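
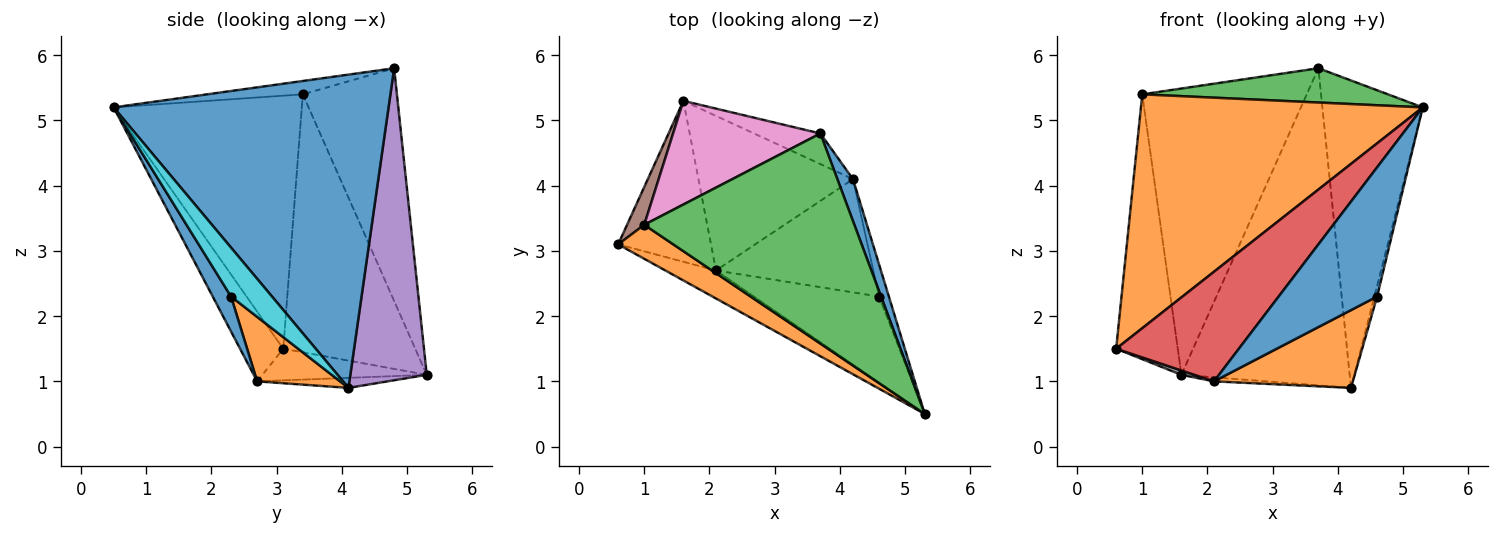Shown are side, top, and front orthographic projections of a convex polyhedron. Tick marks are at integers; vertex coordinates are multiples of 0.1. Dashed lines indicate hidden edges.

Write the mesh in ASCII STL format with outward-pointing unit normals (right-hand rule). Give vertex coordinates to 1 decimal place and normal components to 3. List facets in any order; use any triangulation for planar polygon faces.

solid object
 facet normal 0.938 0.343 0.047
  outer loop
   vertex 4.2 4.1 0.9
   vertex 3.7 4.8 5.8
   vertex 5.3 0.5 5.2
  endloop
 endfacet
 facet normal -0.551 -0.826 0.120
  outer loop
   vertex 1.0 3.4 5.4
   vertex 0.6 3.1 1.5
   vertex 5.3 0.5 5.2
  endloop
 endfacet
 facet normal -0.063 -0.161 0.985
  outer loop
   vertex 1.0 3.4 5.4
   vertex 5.3 0.5 5.2
   vertex 3.7 4.8 5.8
  endloop
 endfacet
 facet normal -0.323 -0.917 -0.234
  outer loop
   vertex 2.1 2.7 1.0
   vertex 5.3 0.5 5.2
   vertex 0.6 3.1 1.5
  endloop
 endfacet
 facet normal 0.412 0.907 -0.088
  outer loop
   vertex 1.6 5.3 1.1
   vertex 3.7 4.8 5.8
   vertex 4.2 4.1 0.9
  endloop
 endfacet
 facet normal -0.905 0.422 0.060
  outer loop
   vertex 1.6 5.3 1.1
   vertex 0.6 3.1 1.5
   vertex 1.0 3.4 5.4
  endloop
 endfacet
 facet normal -0.474 0.828 0.300
  outer loop
   vertex 1.6 5.3 1.1
   vertex 1.0 3.4 5.4
   vertex 3.7 4.8 5.8
  endloop
 endfacet
 facet normal -0.322 -0.026 -0.946
  outer loop
   vertex 1.6 5.3 1.1
   vertex 2.1 2.7 1.0
   vertex 0.6 3.1 1.5
  endloop
 endfacet
 facet normal -0.065 0.026 -0.998
  outer loop
   vertex 1.6 5.3 1.1
   vertex 4.2 4.1 0.9
   vertex 2.1 2.7 1.0
  endloop
 endfacet
 facet normal 0.978 0.065 -0.196
  outer loop
   vertex 4.6 2.3 2.3
   vertex 4.2 4.1 0.9
   vertex 5.3 0.5 5.2
  endloop
 endfacet
 facet normal 0.153 -0.823 -0.548
  outer loop
   vertex 4.6 2.3 2.3
   vertex 5.3 0.5 5.2
   vertex 2.1 2.7 1.0
  endloop
 endfacet
 facet normal 0.320 -0.536 -0.781
  outer loop
   vertex 4.6 2.3 2.3
   vertex 2.1 2.7 1.0
   vertex 4.2 4.1 0.9
  endloop
 endfacet
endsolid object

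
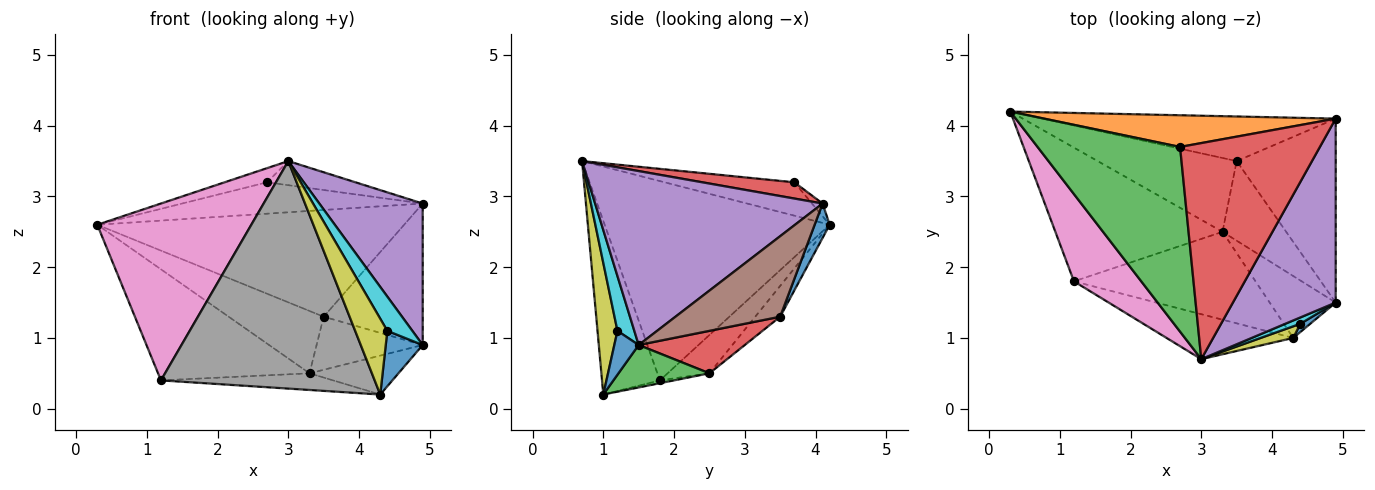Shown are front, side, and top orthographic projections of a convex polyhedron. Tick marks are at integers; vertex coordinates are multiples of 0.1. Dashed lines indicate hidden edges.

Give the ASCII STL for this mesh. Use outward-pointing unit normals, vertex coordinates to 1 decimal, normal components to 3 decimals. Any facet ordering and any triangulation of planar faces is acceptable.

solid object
 facet normal 0.045 0.922 -0.385
  outer loop
   vertex 3.5 3.5 1.3
   vertex 0.3 4.2 2.6
   vertex 4.9 4.1 2.9
  endloop
 endfacet
 facet normal -0.031 0.703 0.710
  outer loop
   vertex 2.7 3.7 3.2
   vertex 4.9 4.1 2.9
   vertex 0.3 4.2 2.6
  endloop
 endfacet
 facet normal -0.227 0.074 0.971
  outer loop
   vertex 2.7 3.7 3.2
   vertex 0.3 4.2 2.6
   vertex 3.0 0.7 3.5
  endloop
 endfacet
 facet normal 0.115 0.110 0.987
  outer loop
   vertex 2.7 3.7 3.2
   vertex 3.0 0.7 3.5
   vertex 4.9 4.1 2.9
  endloop
 endfacet
 facet normal 0.802 -0.364 0.474
  outer loop
   vertex 4.9 1.5 0.9
   vertex 4.9 4.1 2.9
   vertex 3.0 0.7 3.5
  endloop
 endfacet
 facet normal 0.542 0.512 -0.666
  outer loop
   vertex 4.9 1.5 0.9
   vertex 3.5 3.5 1.3
   vertex 4.9 4.1 2.9
  endloop
 endfacet
 facet normal -0.795 -0.544 0.268
  outer loop
   vertex 1.2 1.8 0.4
   vertex 3.0 0.7 3.5
   vertex 0.3 4.2 2.6
  endloop
 endfacet
 facet normal -0.257 -0.948 -0.187
  outer loop
   vertex 1.2 1.8 0.4
   vertex 4.3 1.0 0.2
   vertex 3.0 0.7 3.5
  endloop
 endfacet
 facet normal 0.523 -0.843 0.129
  outer loop
   vertex 4.4 1.2 1.1
   vertex 3.0 0.7 3.5
   vertex 4.3 1.0 0.2
  endloop
 endfacet
 facet normal 0.552 -0.820 0.151
  outer loop
   vertex 4.4 1.2 1.1
   vertex 4.9 1.5 0.9
   vertex 3.0 0.7 3.5
  endloop
 endfacet
 facet normal 0.546 -0.828 0.123
  outer loop
   vertex 4.4 1.2 1.1
   vertex 4.3 1.0 0.2
   vertex 4.9 1.5 0.9
  endloop
 endfacet
 facet normal -0.015 0.186 -0.982
  outer loop
   vertex 3.3 2.5 0.5
   vertex 4.3 1.0 0.2
   vertex 1.2 1.8 0.4
  endloop
 endfacet
 facet normal 0.478 0.467 -0.744
  outer loop
   vertex 3.3 2.5 0.5
   vertex 4.9 1.5 0.9
   vertex 4.3 1.0 0.2
  endloop
 endfacet
 facet normal 0.485 0.485 -0.728
  outer loop
   vertex 3.3 2.5 0.5
   vertex 3.5 3.5 1.3
   vertex 4.9 1.5 0.9
  endloop
 endfacet
 facet normal -0.167 0.636 -0.753
  outer loop
   vertex 3.3 2.5 0.5
   vertex 0.3 4.2 2.6
   vertex 3.5 3.5 1.3
  endloop
 endfacet
 facet normal -0.174 0.629 -0.758
  outer loop
   vertex 3.3 2.5 0.5
   vertex 1.2 1.8 0.4
   vertex 0.3 4.2 2.6
  endloop
 endfacet
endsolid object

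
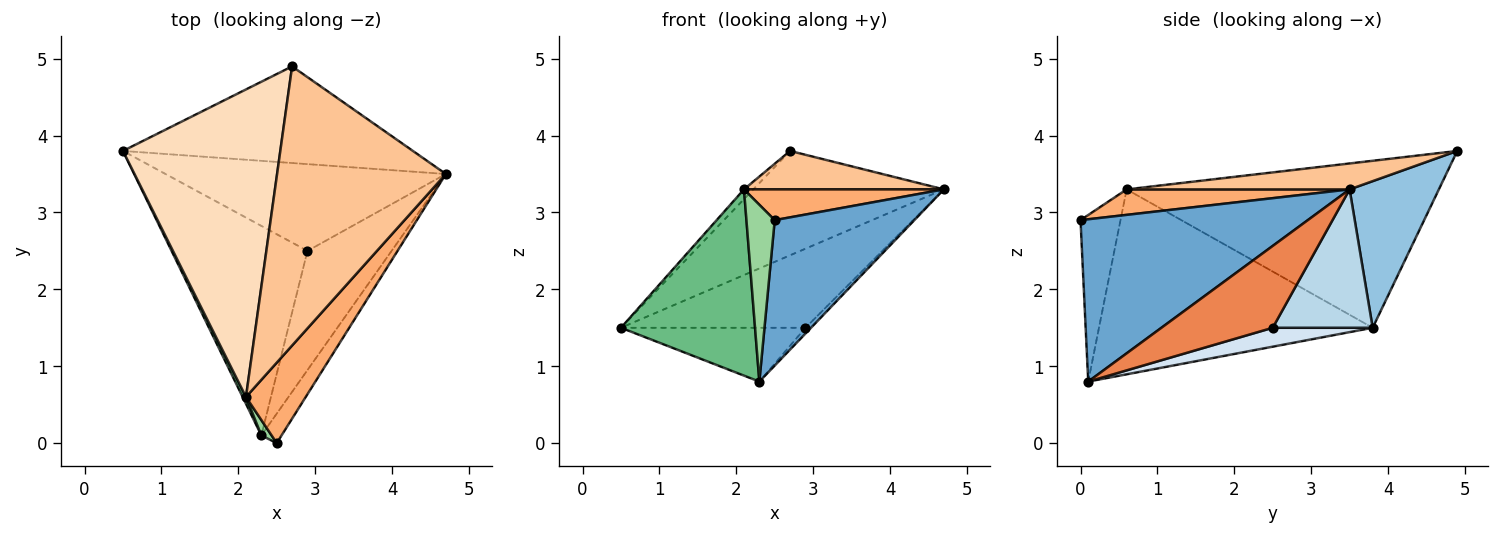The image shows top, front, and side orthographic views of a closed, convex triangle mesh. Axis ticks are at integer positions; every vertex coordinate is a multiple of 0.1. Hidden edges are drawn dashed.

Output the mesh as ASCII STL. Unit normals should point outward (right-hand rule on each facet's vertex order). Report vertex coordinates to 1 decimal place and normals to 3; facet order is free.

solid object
 facet normal 0.847 -0.521 -0.105
  outer loop
   vertex 2.3 0.1 0.8
   vertex 4.7 3.5 3.3
   vertex 2.5 0.0 2.9
  endloop
 endfacet
 facet normal 0.325 0.694 -0.643
  outer loop
   vertex 2.7 4.9 3.8
   vertex 4.7 3.5 3.3
   vertex 0.5 3.8 1.5
  endloop
 endfacet
 facet normal 0.343 0.633 -0.694
  outer loop
   vertex 2.9 2.5 1.5
   vertex 0.5 3.8 1.5
   vertex 4.7 3.5 3.3
  endloop
 endfacet
 facet normal 0.134 0.247 -0.960
  outer loop
   vertex 2.9 2.5 1.5
   vertex 2.3 0.1 0.8
   vertex 0.5 3.8 1.5
  endloop
 endfacet
 facet normal 0.697 0.035 -0.716
  outer loop
   vertex 2.9 2.5 1.5
   vertex 4.7 3.5 3.3
   vertex 2.3 0.1 0.8
  endloop
 endfacet
 facet normal 0.370 -0.332 0.868
  outer loop
   vertex 2.1 0.6 3.3
   vertex 2.5 0.0 2.9
   vertex 4.7 3.5 3.3
  endloop
 endfacet
 facet normal 0.150 -0.135 0.979
  outer loop
   vertex 2.1 0.6 3.3
   vertex 4.7 3.5 3.3
   vertex 2.7 4.9 3.8
  endloop
 endfacet
 facet normal -0.728 0.022 0.686
  outer loop
   vertex 2.1 0.6 3.3
   vertex 2.7 4.9 3.8
   vertex 0.5 3.8 1.5
  endloop
 endfacet
 facet normal -0.898 -0.440 0.016
  outer loop
   vertex 2.1 0.6 3.3
   vertex 0.5 3.8 1.5
   vertex 2.3 0.1 0.8
  endloop
 endfacet
 facet normal -0.815 -0.577 0.050
  outer loop
   vertex 2.1 0.6 3.3
   vertex 2.3 0.1 0.8
   vertex 2.5 0.0 2.9
  endloop
 endfacet
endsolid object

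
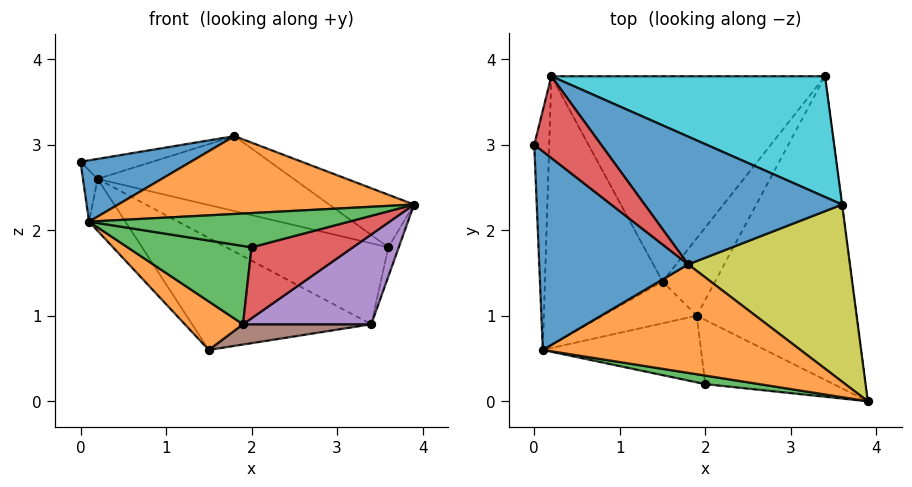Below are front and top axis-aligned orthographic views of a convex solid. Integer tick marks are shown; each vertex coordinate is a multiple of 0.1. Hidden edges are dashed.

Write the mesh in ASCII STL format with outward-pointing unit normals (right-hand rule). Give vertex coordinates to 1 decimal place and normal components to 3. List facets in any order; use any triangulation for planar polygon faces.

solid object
 facet normal -0.362 -0.275 0.891
  outer loop
   vertex 1.8 1.6 3.1
   vertex 0.0 3.0 2.8
   vertex 0.1 0.6 2.1
  endloop
 endfacet
 facet normal -0.134 -0.578 0.805
  outer loop
   vertex 1.8 1.6 3.1
   vertex 0.1 0.6 2.1
   vertex 3.9 0.0 2.3
  endloop
 endfacet
 facet normal -0.164 -0.957 0.239
  outer loop
   vertex 2.0 0.2 1.8
   vertex 3.9 0.0 2.3
   vertex 0.1 0.6 2.1
  endloop
 endfacet
 facet normal 0.023 0.237 0.971
  outer loop
   vertex 0.2 3.8 2.6
   vertex 0.0 3.0 2.8
   vertex 1.8 1.6 3.1
  endloop
 endfacet
 facet normal -0.423 0.434 -0.796
  outer loop
   vertex 0.2 3.8 2.6
   vertex 3.4 3.8 0.9
   vertex 1.5 1.4 0.6
  endloop
 endfacet
 facet normal -0.876 0.101 -0.472
  outer loop
   vertex 0.2 3.8 2.6
   vertex 0.1 0.6 2.1
   vertex 0.0 3.0 2.8
  endloop
 endfacet
 facet normal -0.758 0.124 -0.641
  outer loop
   vertex 0.2 3.8 2.6
   vertex 1.5 1.4 0.6
   vertex 0.1 0.6 2.1
  endloop
 endfacet
 facet normal 0.992 0.128 -0.008
  outer loop
   vertex 3.6 2.3 1.8
   vertex 3.9 0.0 2.3
   vertex 3.4 3.8 0.9
  endloop
 endfacet
 facet normal 0.503 0.246 0.829
  outer loop
   vertex 3.6 2.3 1.8
   vertex 1.8 1.6 3.1
   vertex 3.9 0.0 2.3
  endloop
 endfacet
 facet normal 0.404 0.510 0.760
  outer loop
   vertex 3.6 2.3 1.8
   vertex 3.4 3.8 0.9
   vertex 0.2 3.8 2.6
  endloop
 endfacet
 facet normal 0.392 0.465 0.793
  outer loop
   vertex 3.6 2.3 1.8
   vertex 0.2 3.8 2.6
   vertex 1.8 1.6 3.1
  endloop
 endfacet
 facet normal -0.258 -0.731 -0.631
  outer loop
   vertex 1.9 1.0 0.9
   vertex 0.1 0.6 2.1
   vertex 1.5 1.4 0.6
  endloop
 endfacet
 facet normal -0.254 -0.737 -0.627
  outer loop
   vertex 1.9 1.0 0.9
   vertex 2.0 0.2 1.8
   vertex 0.1 0.6 2.1
  endloop
 endfacet
 facet normal 0.098 -0.738 -0.667
  outer loop
   vertex 1.9 1.0 0.9
   vertex 3.9 0.0 2.3
   vertex 2.0 0.2 1.8
  endloop
 endfacet
 facet normal 0.468 -0.251 -0.847
  outer loop
   vertex 1.9 1.0 0.9
   vertex 3.4 3.8 0.9
   vertex 3.9 0.0 2.3
  endloop
 endfacet
 facet normal 0.427 -0.229 -0.875
  outer loop
   vertex 1.9 1.0 0.9
   vertex 1.5 1.4 0.6
   vertex 3.4 3.8 0.9
  endloop
 endfacet
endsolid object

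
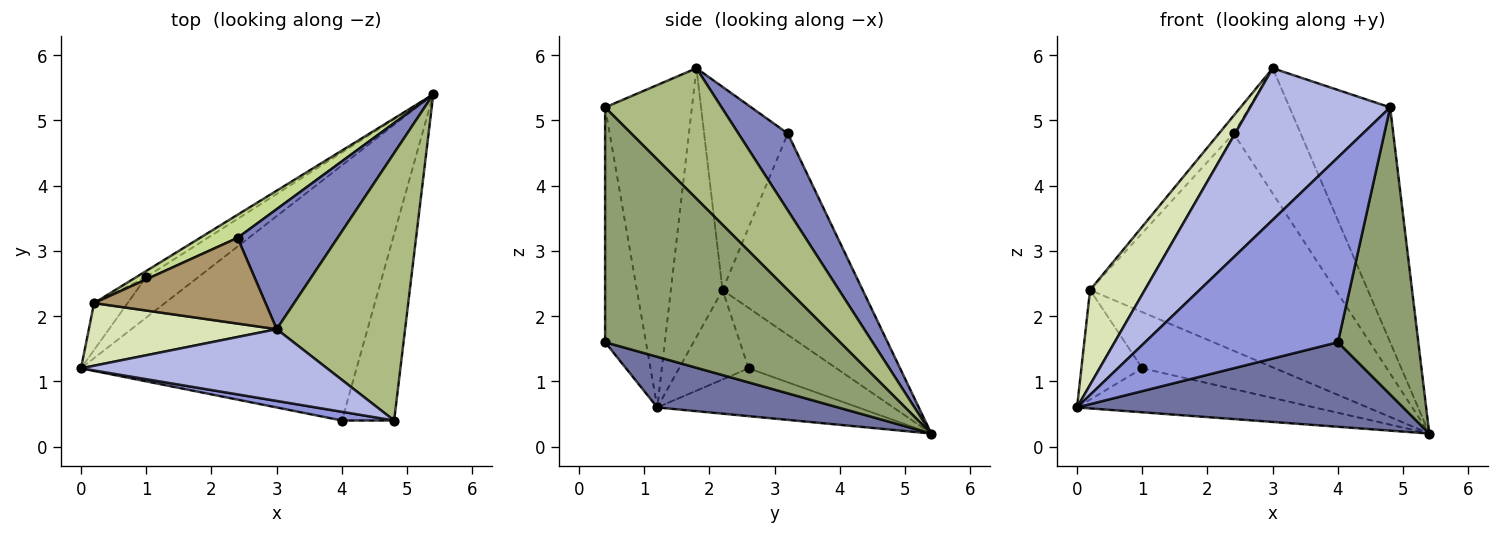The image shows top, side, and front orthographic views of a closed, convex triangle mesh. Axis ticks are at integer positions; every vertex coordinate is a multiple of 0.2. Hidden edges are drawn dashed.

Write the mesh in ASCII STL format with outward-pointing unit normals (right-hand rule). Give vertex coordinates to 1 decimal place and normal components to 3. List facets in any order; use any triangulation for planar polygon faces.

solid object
 facet normal 0.172 -0.310 -0.935
  outer loop
   vertex 4.0 0.4 1.6
   vertex 0.0 1.2 0.6
   vertex 5.4 5.4 0.2
  endloop
 endfacet
 facet normal 0.469 0.638 0.611
  outer loop
   vertex 2.4 3.2 4.8
   vertex 3.0 1.8 5.8
   vertex 5.4 5.4 0.2
  endloop
 endfacet
 facet normal -0.207 -0.977 0.046
  outer loop
   vertex 4.8 0.4 5.2
   vertex 0.0 1.2 0.6
   vertex 4.0 0.4 1.6
  endloop
 endfacet
 facet normal -0.489 -0.789 0.373
  outer loop
   vertex 4.8 0.4 5.2
   vertex 3.0 1.8 5.8
   vertex 0.0 1.2 0.6
  endloop
 endfacet
 facet normal 0.926 -0.317 -0.206
  outer loop
   vertex 4.8 0.4 5.2
   vertex 4.0 0.4 1.6
   vertex 5.4 5.4 0.2
  endloop
 endfacet
 facet normal 0.607 0.524 0.597
  outer loop
   vertex 4.8 0.4 5.2
   vertex 5.4 5.4 0.2
   vertex 3.0 1.8 5.8
  endloop
 endfacet
 facet normal -0.493 0.865 0.092
  outer loop
   vertex 0.2 2.2 2.4
   vertex 2.4 3.2 4.8
   vertex 5.4 5.4 0.2
  endloop
 endfacet
 facet normal -0.619 -0.655 0.433
  outer loop
   vertex 0.2 2.2 2.4
   vertex 0.0 1.2 0.6
   vertex 3.0 1.8 5.8
  endloop
 endfacet
 facet normal -0.757 0.132 0.639
  outer loop
   vertex 0.2 2.2 2.4
   vertex 3.0 1.8 5.8
   vertex 2.4 3.2 4.8
  endloop
 endfacet
 facet normal -0.528 0.624 -0.576
  outer loop
   vertex 1.0 2.6 1.2
   vertex 5.4 5.4 0.2
   vertex 0.0 1.2 0.6
  endloop
 endfacet
 facet normal -0.724 0.634 -0.272
  outer loop
   vertex 1.0 2.6 1.2
   vertex 0.0 1.2 0.6
   vertex 0.2 2.2 2.4
  endloop
 endfacet
 facet normal -0.549 0.831 -0.089
  outer loop
   vertex 1.0 2.6 1.2
   vertex 0.2 2.2 2.4
   vertex 5.4 5.4 0.2
  endloop
 endfacet
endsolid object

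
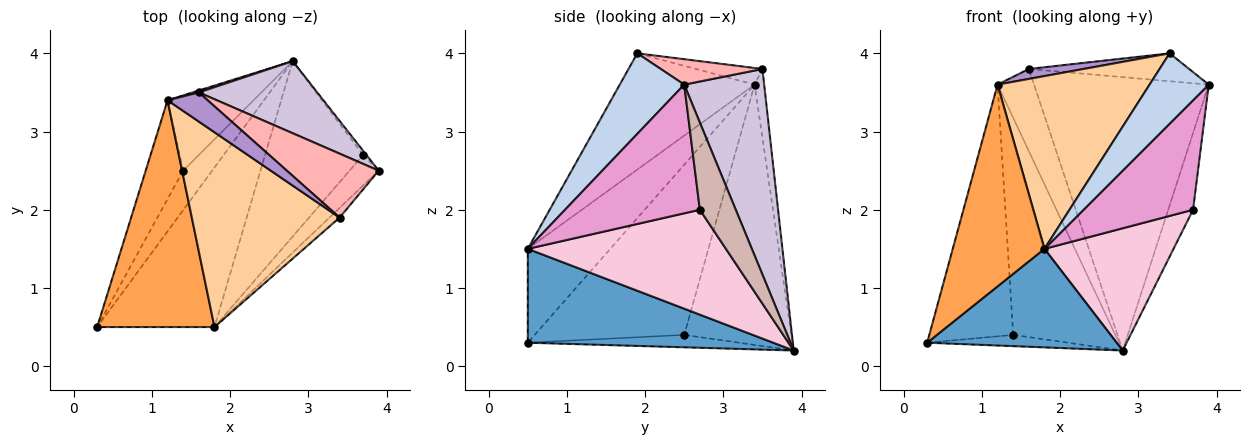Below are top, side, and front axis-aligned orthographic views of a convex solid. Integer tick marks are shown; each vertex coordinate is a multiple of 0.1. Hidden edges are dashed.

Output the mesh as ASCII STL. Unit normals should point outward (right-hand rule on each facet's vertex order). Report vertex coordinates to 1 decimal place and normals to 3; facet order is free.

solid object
 facet normal 0.563 -0.434 -0.703
  outer loop
   vertex 1.8 0.5 1.5
   vertex 0.3 0.5 0.3
   vertex 2.8 3.9 0.2
  endloop
 endfacet
 facet normal 0.734 -0.673 -0.093
  outer loop
   vertex 1.8 0.5 1.5
   vertex 3.9 2.5 3.6
   vertex 3.4 1.9 4.0
  endloop
 endfacet
 facet normal -0.513 -0.571 0.641
  outer loop
   vertex 1.8 0.5 1.5
   vertex 1.2 3.4 3.6
   vertex 0.3 0.5 0.3
  endloop
 endfacet
 facet normal -0.507 -0.572 0.645
  outer loop
   vertex 1.8 0.5 1.5
   vertex 3.4 1.9 4.0
   vertex 1.2 3.4 3.6
  endloop
 endfacet
 facet normal -0.381 0.254 -0.889
  outer loop
   vertex 1.4 2.5 0.4
   vertex 2.8 3.9 0.2
   vertex 0.3 0.5 0.3
  endloop
 endfacet
 facet normal -0.856 0.480 -0.189
  outer loop
   vertex 1.4 2.5 0.4
   vertex 0.3 0.5 0.3
   vertex 1.2 3.4 3.6
  endloop
 endfacet
 facet normal -0.704 0.671 -0.233
  outer loop
   vertex 1.4 2.5 0.4
   vertex 1.2 3.4 3.6
   vertex 2.8 3.9 0.2
  endloop
 endfacet
 facet normal 0.246 0.388 0.888
  outer loop
   vertex 1.6 3.5 3.8
   vertex 3.4 1.9 4.0
   vertex 3.9 2.5 3.6
  endloop
 endfacet
 facet normal -0.365 -0.301 0.881
  outer loop
   vertex 1.6 3.5 3.8
   vertex 1.2 3.4 3.6
   vertex 3.4 1.9 4.0
  endloop
 endfacet
 facet normal 0.405 0.884 0.233
  outer loop
   vertex 1.6 3.5 3.8
   vertex 3.9 2.5 3.6
   vertex 2.8 3.9 0.2
  endloop
 endfacet
 facet normal -0.253 0.967 0.023
  outer loop
   vertex 1.6 3.5 3.8
   vertex 2.8 3.9 0.2
   vertex 1.2 3.4 3.6
  endloop
 endfacet
 facet normal 0.822 0.569 -0.032
  outer loop
   vertex 3.7 2.7 2.0
   vertex 2.8 3.9 0.2
   vertex 3.9 2.5 3.6
  endloop
 endfacet
 facet normal 0.765 -0.621 -0.173
  outer loop
   vertex 3.7 2.7 2.0
   vertex 3.9 2.5 3.6
   vertex 1.8 0.5 1.5
  endloop
 endfacet
 facet normal 0.660 -0.430 -0.616
  outer loop
   vertex 3.7 2.7 2.0
   vertex 1.8 0.5 1.5
   vertex 2.8 3.9 0.2
  endloop
 endfacet
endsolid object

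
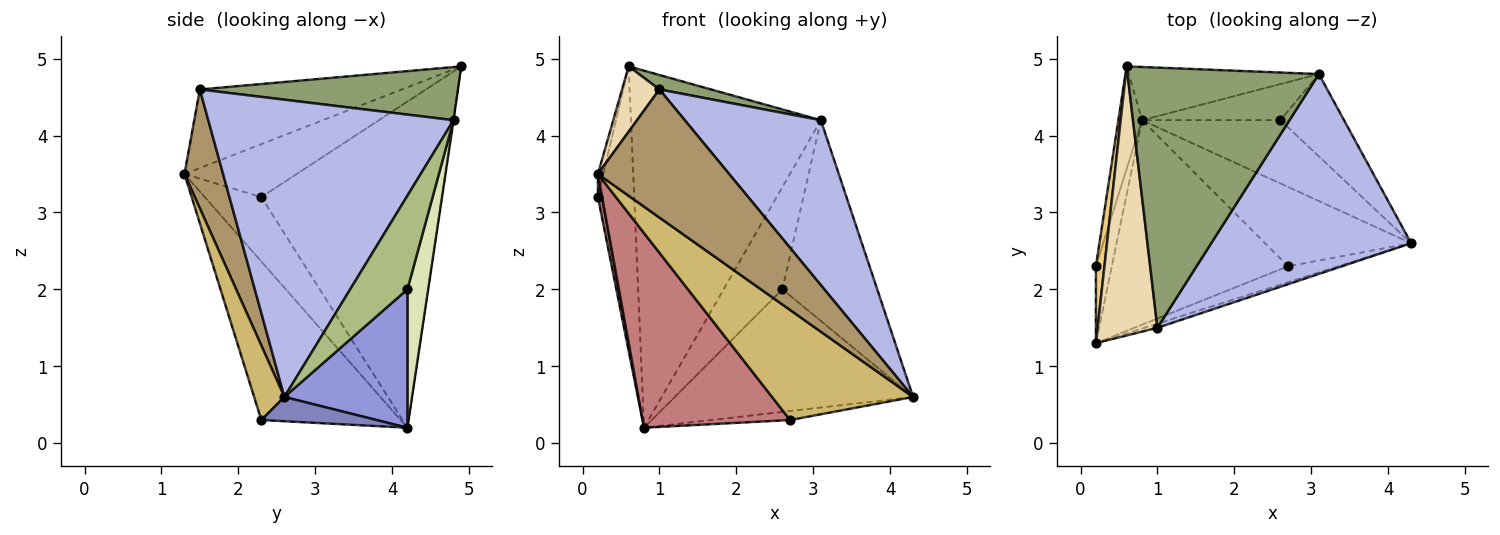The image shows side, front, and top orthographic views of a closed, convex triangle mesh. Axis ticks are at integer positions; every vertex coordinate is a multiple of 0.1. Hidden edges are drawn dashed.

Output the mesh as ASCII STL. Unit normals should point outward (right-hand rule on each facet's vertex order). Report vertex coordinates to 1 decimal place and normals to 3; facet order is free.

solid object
 facet normal -0.978 0.197 -0.071
  outer loop
   vertex 0.8 4.2 0.2
   vertex 0.2 2.3 3.2
   vertex 0.6 4.9 4.9
  endloop
 endfacet
 facet normal 0.163 0.111 -0.980
  outer loop
   vertex 2.7 2.3 0.3
   vertex 0.8 4.2 0.2
   vertex 4.3 2.6 0.6
  endloop
 endfacet
 facet normal 0.417 0.808 -0.417
  outer loop
   vertex 2.6 4.2 2.0
   vertex 4.3 2.6 0.6
   vertex 0.8 4.2 0.2
  endloop
 endfacet
 facet normal 0.754 -0.418 0.507
  outer loop
   vertex 3.1 4.8 4.2
   vertex 1.0 1.5 4.6
   vertex 4.3 2.6 0.6
  endloop
 endfacet
 facet normal 0.267 -0.053 0.962
  outer loop
   vertex 3.1 4.8 4.2
   vertex 0.6 4.9 4.9
   vertex 1.0 1.5 4.6
  endloop
 endfacet
 facet normal 0.488 0.808 -0.331
  outer loop
   vertex 3.1 4.8 4.2
   vertex 4.3 2.6 0.6
   vertex 2.6 4.2 2.0
  endloop
 endfacet
 facet normal -0.002 0.989 -0.147
  outer loop
   vertex 3.1 4.8 4.2
   vertex 0.8 4.2 0.2
   vertex 0.6 4.9 4.9
  endloop
 endfacet
 facet normal 0.316 0.895 -0.316
  outer loop
   vertex 3.1 4.8 4.2
   vertex 2.6 4.2 2.0
   vertex 0.8 4.2 0.2
  endloop
 endfacet
 facet normal 0.282 -0.959 -0.031
  outer loop
   vertex 0.2 1.3 3.5
   vertex 4.3 2.6 0.6
   vertex 1.0 1.5 4.6
  endloop
 endfacet
 facet normal 0.208 -0.968 -0.140
  outer loop
   vertex 0.2 1.3 3.5
   vertex 2.7 2.3 0.3
   vertex 4.3 2.6 0.6
  endloop
 endfacet
 facet normal -0.986 0.048 0.159
  outer loop
   vertex 0.2 1.3 3.5
   vertex 0.6 4.9 4.9
   vertex 0.2 2.3 3.2
  endloop
 endfacet
 facet normal -0.787 -0.145 0.599
  outer loop
   vertex 0.2 1.3 3.5
   vertex 1.0 1.5 4.6
   vertex 0.6 4.9 4.9
  endloop
 endfacet
 facet normal -0.968 -0.072 -0.239
  outer loop
   vertex 0.2 1.3 3.5
   vertex 0.2 2.3 3.2
   vertex 0.8 4.2 0.2
  endloop
 endfacet
 facet normal -0.546 -0.578 -0.607
  outer loop
   vertex 0.2 1.3 3.5
   vertex 0.8 4.2 0.2
   vertex 2.7 2.3 0.3
  endloop
 endfacet
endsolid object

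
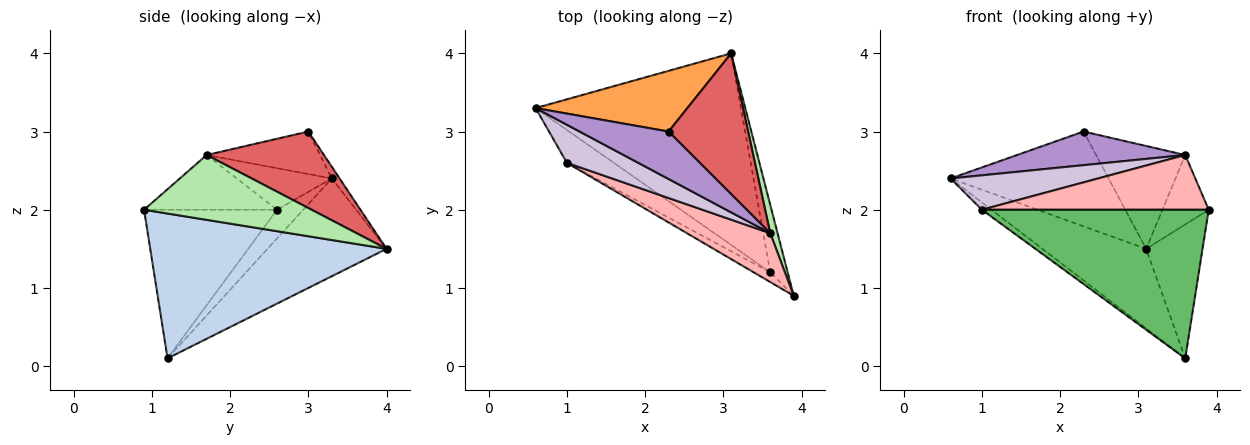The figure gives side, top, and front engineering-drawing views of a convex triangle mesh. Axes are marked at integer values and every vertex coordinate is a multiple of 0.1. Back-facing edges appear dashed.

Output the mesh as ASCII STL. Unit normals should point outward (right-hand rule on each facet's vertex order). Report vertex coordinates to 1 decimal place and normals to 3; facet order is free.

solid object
 facet normal -0.403 0.351 -0.845
  outer loop
   vertex 3.6 1.2 0.1
   vertex 0.6 3.3 2.4
   vertex 3.1 4.0 1.5
  endloop
 endfacet
 facet normal 0.966 0.231 -0.116
  outer loop
   vertex 3.6 1.2 0.1
   vertex 3.1 4.0 1.5
   vertex 3.9 0.9 2.0
  endloop
 endfacet
 facet normal -0.042 0.841 0.539
  outer loop
   vertex 2.3 3.0 3.0
   vertex 3.1 4.0 1.5
   vertex 0.6 3.3 2.4
  endloop
 endfacet
 facet normal -0.512 0.186 -0.838
  outer loop
   vertex 1.0 2.6 2.0
   vertex 0.6 3.3 2.4
   vertex 3.6 1.2 0.1
  endloop
 endfacet
 facet normal -0.505 -0.861 -0.056
  outer loop
   vertex 1.0 2.6 2.0
   vertex 3.6 1.2 0.1
   vertex 3.9 0.9 2.0
  endloop
 endfacet
 facet normal 0.958 0.265 0.108
  outer loop
   vertex 3.6 1.7 2.7
   vertex 3.9 0.9 2.0
   vertex 3.1 4.0 1.5
  endloop
 endfacet
 facet normal 0.613 0.466 0.638
  outer loop
   vertex 3.6 1.7 2.7
   vertex 3.1 4.0 1.5
   vertex 2.3 3.0 3.0
  endloop
 endfacet
 facet normal -0.401 -0.684 0.610
  outer loop
   vertex 3.6 1.7 2.7
   vertex 1.0 2.6 2.0
   vertex 3.9 0.9 2.0
  endloop
 endfacet
 facet normal -0.363 -0.539 0.760
  outer loop
   vertex 3.6 1.7 2.7
   vertex 2.3 3.0 3.0
   vertex 0.6 3.3 2.4
  endloop
 endfacet
 facet normal -0.396 -0.616 0.681
  outer loop
   vertex 3.6 1.7 2.7
   vertex 0.6 3.3 2.4
   vertex 1.0 2.6 2.0
  endloop
 endfacet
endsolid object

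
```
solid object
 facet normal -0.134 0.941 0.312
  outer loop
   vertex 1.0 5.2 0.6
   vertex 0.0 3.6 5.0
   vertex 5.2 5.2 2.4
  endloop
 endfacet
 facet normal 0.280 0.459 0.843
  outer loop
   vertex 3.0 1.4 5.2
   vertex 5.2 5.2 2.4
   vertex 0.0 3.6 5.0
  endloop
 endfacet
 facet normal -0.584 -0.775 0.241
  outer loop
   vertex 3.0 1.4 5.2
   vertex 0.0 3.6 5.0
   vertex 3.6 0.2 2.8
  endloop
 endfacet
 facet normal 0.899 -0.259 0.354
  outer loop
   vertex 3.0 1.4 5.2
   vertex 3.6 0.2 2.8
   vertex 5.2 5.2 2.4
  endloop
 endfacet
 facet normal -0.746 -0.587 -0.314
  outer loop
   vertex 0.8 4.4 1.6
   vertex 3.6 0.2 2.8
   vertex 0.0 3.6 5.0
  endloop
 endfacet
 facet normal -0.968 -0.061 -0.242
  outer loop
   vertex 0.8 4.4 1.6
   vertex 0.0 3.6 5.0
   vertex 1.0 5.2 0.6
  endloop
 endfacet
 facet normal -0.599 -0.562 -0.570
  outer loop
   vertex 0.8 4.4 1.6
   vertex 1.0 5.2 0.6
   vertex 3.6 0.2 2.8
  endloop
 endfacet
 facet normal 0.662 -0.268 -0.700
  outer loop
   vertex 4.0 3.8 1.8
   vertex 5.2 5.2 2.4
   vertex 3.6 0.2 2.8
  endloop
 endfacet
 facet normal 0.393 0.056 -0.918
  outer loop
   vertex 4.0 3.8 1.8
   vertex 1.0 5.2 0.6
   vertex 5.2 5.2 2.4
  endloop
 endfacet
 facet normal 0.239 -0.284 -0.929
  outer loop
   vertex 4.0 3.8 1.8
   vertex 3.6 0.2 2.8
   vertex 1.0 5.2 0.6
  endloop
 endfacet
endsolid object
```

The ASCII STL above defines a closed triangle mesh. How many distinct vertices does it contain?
7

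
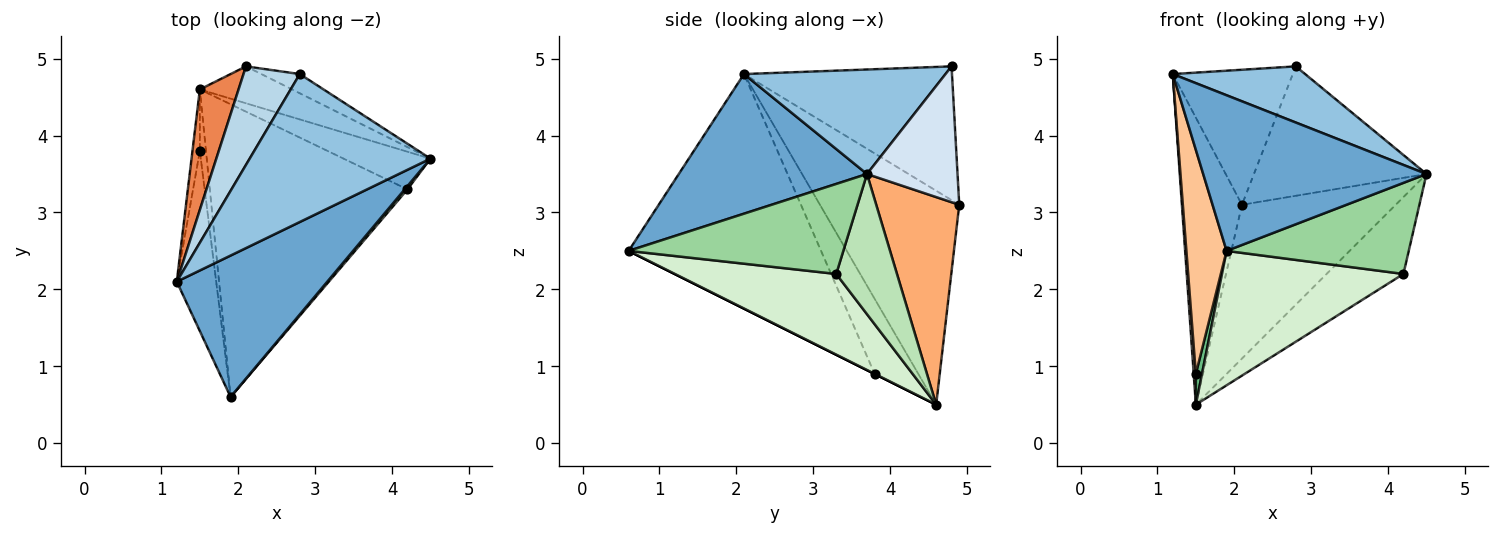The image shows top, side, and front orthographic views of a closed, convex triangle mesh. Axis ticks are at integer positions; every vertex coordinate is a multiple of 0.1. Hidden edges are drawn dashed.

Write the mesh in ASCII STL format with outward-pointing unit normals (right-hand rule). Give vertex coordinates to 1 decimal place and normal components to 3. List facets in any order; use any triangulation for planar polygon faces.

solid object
 facet normal 0.529 -0.628 0.571
  outer loop
   vertex 1.9 0.6 2.5
   vertex 4.5 3.7 3.5
   vertex 1.2 2.1 4.8
  endloop
 endfacet
 facet normal 0.475 -0.312 0.823
  outer loop
   vertex 2.8 4.8 4.9
   vertex 1.2 2.1 4.8
   vertex 4.5 3.7 3.5
  endloop
 endfacet
 facet normal -0.814 0.470 0.343
  outer loop
   vertex 2.8 4.8 4.9
   vertex 2.1 4.9 3.1
   vertex 1.2 2.1 4.8
  endloop
 endfacet
 facet normal 0.461 0.878 -0.130
  outer loop
   vertex 2.8 4.8 4.9
   vertex 4.5 3.7 3.5
   vertex 2.1 4.9 3.1
  endloop
 endfacet
 facet normal -0.906 0.391 0.164
  outer loop
   vertex 1.5 4.6 0.5
   vertex 1.2 2.1 4.8
   vertex 2.1 4.9 3.1
  endloop
 endfacet
 facet normal 0.465 0.861 -0.207
  outer loop
   vertex 1.5 4.6 0.5
   vertex 2.1 4.9 3.1
   vertex 4.5 3.7 3.5
  endloop
 endfacet
 facet normal -0.966 -0.202 -0.162
  outer loop
   vertex 1.5 3.8 0.9
   vertex 1.9 0.6 2.5
   vertex 1.2 2.1 4.8
  endloop
 endfacet
 facet normal -0.994 -0.049 -0.098
  outer loop
   vertex 1.5 3.8 0.9
   vertex 1.2 2.1 4.8
   vertex 1.5 4.6 0.5
  endloop
 endfacet
 facet normal 0.000 -0.447 -0.894
  outer loop
   vertex 1.5 3.8 0.9
   vertex 1.5 4.6 0.5
   vertex 1.9 0.6 2.5
  endloop
 endfacet
 facet normal 0.762 -0.647 0.023
  outer loop
   vertex 4.2 3.3 2.2
   vertex 4.5 3.7 3.5
   vertex 1.9 0.6 2.5
  endloop
 endfacet
 facet normal 0.579 0.732 -0.359
  outer loop
   vertex 4.2 3.3 2.2
   vertex 1.5 4.6 0.5
   vertex 4.5 3.7 3.5
  endloop
 endfacet
 facet normal 0.348 -0.391 -0.852
  outer loop
   vertex 4.2 3.3 2.2
   vertex 1.9 0.6 2.5
   vertex 1.5 4.6 0.5
  endloop
 endfacet
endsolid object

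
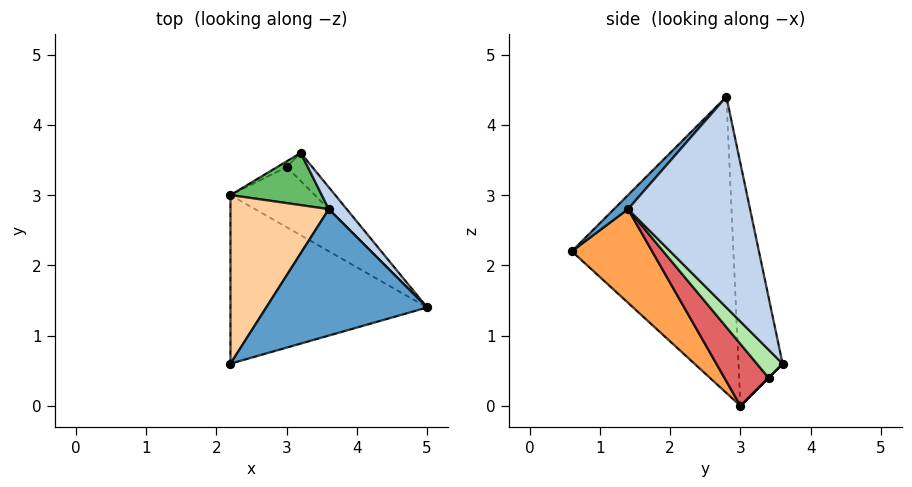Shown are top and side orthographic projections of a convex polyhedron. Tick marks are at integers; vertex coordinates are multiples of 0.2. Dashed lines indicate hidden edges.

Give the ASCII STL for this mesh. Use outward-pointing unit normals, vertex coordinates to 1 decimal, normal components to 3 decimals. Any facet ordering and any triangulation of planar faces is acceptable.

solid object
 facet normal 0.060 -0.725 0.687
  outer loop
   vertex 3.6 2.8 4.4
   vertex 2.2 0.6 2.2
   vertex 5.0 1.4 2.8
  endloop
 endfacet
 facet normal 0.741 0.669 0.063
  outer loop
   vertex 3.6 2.8 4.4
   vertex 5.0 1.4 2.8
   vertex 3.2 3.6 0.6
  endloop
 endfacet
 facet normal 0.331 -0.638 -0.696
  outer loop
   vertex 2.2 3.0 0.0
   vertex 5.0 1.4 2.8
   vertex 2.2 0.6 2.2
  endloop
 endfacet
 facet normal -0.912 0.277 0.303
  outer loop
   vertex 2.2 3.0 0.0
   vertex 2.2 0.6 2.2
   vertex 3.6 2.8 4.4
  endloop
 endfacet
 facet normal -0.597 0.770 0.225
  outer loop
   vertex 2.2 3.0 0.0
   vertex 3.6 2.8 4.4
   vertex 3.2 3.6 0.6
  endloop
 endfacet
 facet normal 0.738 -0.067 -0.671
  outer loop
   vertex 3.0 3.4 0.4
   vertex 3.2 3.6 0.6
   vertex 5.0 1.4 2.8
  endloop
 endfacet
 facet normal 0.553 -0.352 -0.755
  outer loop
   vertex 3.0 3.4 0.4
   vertex 5.0 1.4 2.8
   vertex 2.2 3.0 0.0
  endloop
 endfacet
 facet normal 0.000 0.707 -0.707
  outer loop
   vertex 3.0 3.4 0.4
   vertex 2.2 3.0 0.0
   vertex 3.2 3.6 0.6
  endloop
 endfacet
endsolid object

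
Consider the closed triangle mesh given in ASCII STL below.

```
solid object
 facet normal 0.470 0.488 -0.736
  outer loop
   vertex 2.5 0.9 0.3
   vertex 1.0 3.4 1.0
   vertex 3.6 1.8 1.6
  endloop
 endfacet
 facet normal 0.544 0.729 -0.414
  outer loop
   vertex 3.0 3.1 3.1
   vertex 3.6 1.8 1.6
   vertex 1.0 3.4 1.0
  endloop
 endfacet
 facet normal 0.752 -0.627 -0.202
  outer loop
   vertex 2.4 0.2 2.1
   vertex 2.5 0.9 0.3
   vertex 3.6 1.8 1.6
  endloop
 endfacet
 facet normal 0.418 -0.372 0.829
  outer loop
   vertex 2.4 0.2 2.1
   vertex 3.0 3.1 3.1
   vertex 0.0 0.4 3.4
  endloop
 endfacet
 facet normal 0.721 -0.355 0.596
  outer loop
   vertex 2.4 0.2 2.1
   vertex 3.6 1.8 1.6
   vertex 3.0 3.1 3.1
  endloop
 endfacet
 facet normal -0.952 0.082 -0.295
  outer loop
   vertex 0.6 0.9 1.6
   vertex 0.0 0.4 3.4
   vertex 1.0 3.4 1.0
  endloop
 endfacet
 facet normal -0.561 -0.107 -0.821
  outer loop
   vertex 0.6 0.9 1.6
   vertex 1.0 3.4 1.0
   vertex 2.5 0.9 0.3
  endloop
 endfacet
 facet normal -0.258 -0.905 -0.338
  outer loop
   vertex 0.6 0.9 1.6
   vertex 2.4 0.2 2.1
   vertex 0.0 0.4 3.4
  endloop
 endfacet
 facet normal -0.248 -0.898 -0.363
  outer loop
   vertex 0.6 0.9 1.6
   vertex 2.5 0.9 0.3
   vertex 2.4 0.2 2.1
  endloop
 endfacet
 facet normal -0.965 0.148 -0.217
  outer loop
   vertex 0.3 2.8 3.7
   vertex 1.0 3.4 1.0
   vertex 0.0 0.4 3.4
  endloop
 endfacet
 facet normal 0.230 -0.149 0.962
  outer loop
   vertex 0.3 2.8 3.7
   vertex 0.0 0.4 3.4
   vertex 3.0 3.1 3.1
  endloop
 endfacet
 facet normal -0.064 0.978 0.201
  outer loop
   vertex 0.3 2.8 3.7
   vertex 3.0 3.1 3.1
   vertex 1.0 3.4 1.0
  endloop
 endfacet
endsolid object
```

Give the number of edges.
18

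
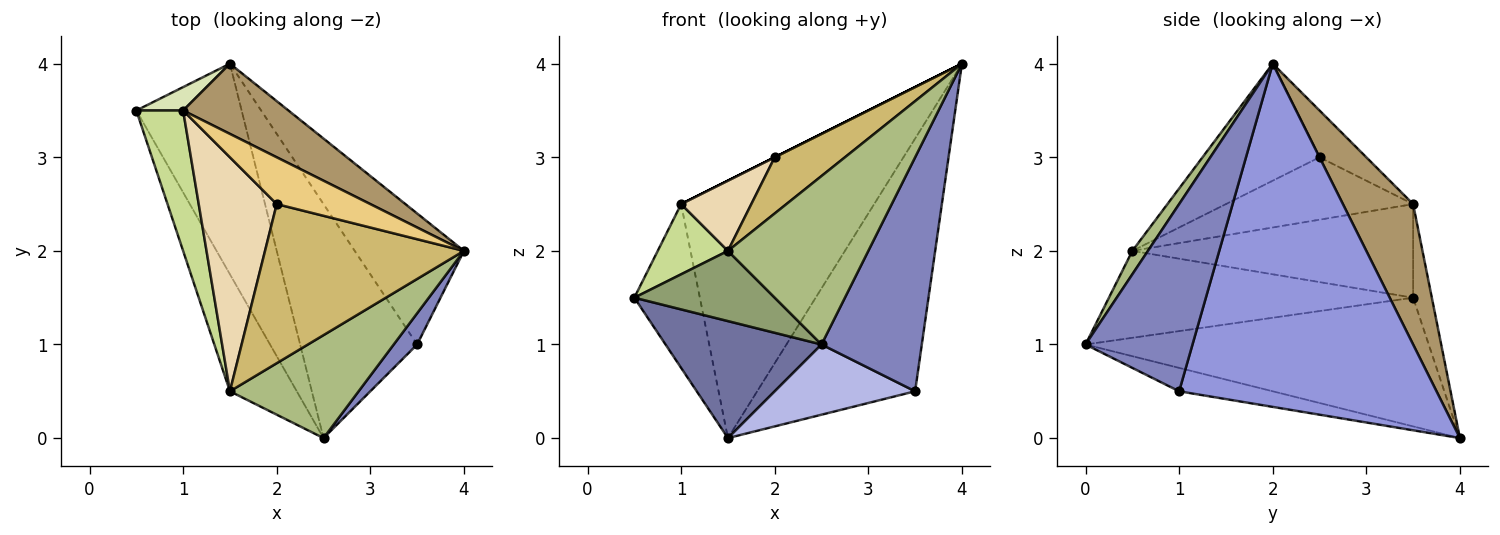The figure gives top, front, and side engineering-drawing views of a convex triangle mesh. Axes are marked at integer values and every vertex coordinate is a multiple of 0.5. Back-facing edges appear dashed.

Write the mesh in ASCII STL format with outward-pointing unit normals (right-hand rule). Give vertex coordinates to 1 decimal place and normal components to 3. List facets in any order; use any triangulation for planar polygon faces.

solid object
 facet normal -0.730 -0.332 -0.597
  outer loop
   vertex 1.5 4.0 0.0
   vertex 2.5 0.0 1.0
   vertex 0.5 3.5 1.5
  endloop
 endfacet
 facet normal 0.727 -0.681 0.091
  outer loop
   vertex 3.5 1.0 0.5
   vertex 4.0 2.0 4.0
   vertex 2.5 0.0 1.0
  endloop
 endfacet
 facet normal 0.823 0.505 -0.262
  outer loop
   vertex 3.5 1.0 0.5
   vertex 1.5 4.0 0.0
   vertex 4.0 2.0 4.0
  endloop
 endfacet
 facet normal -0.188 -0.282 -0.941
  outer loop
   vertex 3.5 1.0 0.5
   vertex 2.5 0.0 1.0
   vertex 1.5 4.0 0.0
  endloop
 endfacet
 facet normal -0.744 -0.344 -0.573
  outer loop
   vertex 1.5 0.5 2.0
   vertex 0.5 3.5 1.5
   vertex 2.5 0.0 1.0
  endloop
 endfacet
 facet normal 0.094 -0.849 0.519
  outer loop
   vertex 1.5 0.5 2.0
   vertex 2.5 0.0 1.0
   vertex 4.0 2.0 4.0
  endloop
 endfacet
 facet normal -0.873 -0.218 0.436
  outer loop
   vertex 1.0 3.5 2.5
   vertex 0.5 3.5 1.5
   vertex 1.5 0.5 2.0
  endloop
 endfacet
 facet normal -0.272 0.953 0.136
  outer loop
   vertex 1.0 3.5 2.5
   vertex 1.5 4.0 0.0
   vertex 0.5 3.5 1.5
  endloop
 endfacet
 facet normal 0.331 0.910 0.248
  outer loop
   vertex 1.0 3.5 2.5
   vertex 4.0 2.0 4.0
   vertex 1.5 4.0 0.0
  endloop
 endfacet
 facet normal -0.485 -0.291 0.825
  outer loop
   vertex 2.0 2.5 3.0
   vertex 1.5 0.5 2.0
   vertex 4.0 2.0 4.0
  endloop
 endfacet
 facet normal -0.447 0.000 0.894
  outer loop
   vertex 2.0 2.5 3.0
   vertex 4.0 2.0 4.0
   vertex 1.0 3.5 2.5
  endloop
 endfacet
 facet normal -0.608 -0.228 0.760
  outer loop
   vertex 2.0 2.5 3.0
   vertex 1.0 3.5 2.5
   vertex 1.5 0.5 2.0
  endloop
 endfacet
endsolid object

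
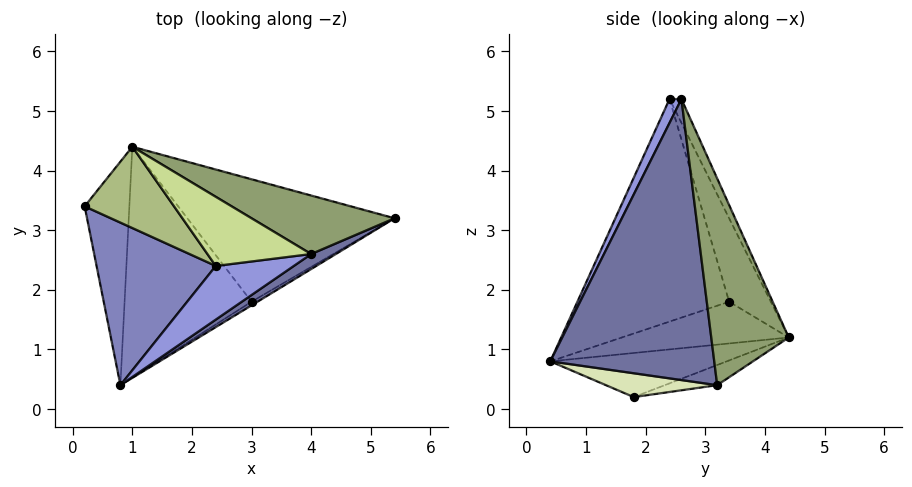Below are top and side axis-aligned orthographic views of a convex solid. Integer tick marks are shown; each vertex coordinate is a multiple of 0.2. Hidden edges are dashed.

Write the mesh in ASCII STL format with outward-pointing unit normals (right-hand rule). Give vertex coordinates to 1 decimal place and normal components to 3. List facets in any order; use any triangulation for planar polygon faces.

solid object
 facet normal 0.522 -0.852 0.046
  outer loop
   vertex 4.0 2.6 5.2
   vertex 0.8 0.4 0.8
   vertex 5.4 3.2 0.4
  endloop
 endfacet
 facet normal -0.836 -0.317 0.448
  outer loop
   vertex 2.4 2.4 5.2
   vertex 0.2 3.4 1.8
   vertex 0.8 0.4 0.8
  endloop
 endfacet
 facet normal 0.115 -0.919 0.376
  outer loop
   vertex 2.4 2.4 5.2
   vertex 0.8 0.4 0.8
   vertex 4.0 2.6 5.2
  endloop
 endfacet
 facet normal -0.678 0.107 -0.727
  outer loop
   vertex 1.0 4.4 1.2
   vertex 0.8 0.4 0.8
   vertex 0.2 3.4 1.8
  endloop
 endfacet
 facet normal 0.292 0.935 0.202
  outer loop
   vertex 1.0 4.4 1.2
   vertex 4.0 2.6 5.2
   vertex 5.4 3.2 0.4
  endloop
 endfacet
 facet normal -0.486 0.702 0.521
  outer loop
   vertex 1.0 4.4 1.2
   vertex 0.2 3.4 1.8
   vertex 2.4 2.4 5.2
  endloop
 endfacet
 facet normal -0.109 0.873 0.475
  outer loop
   vertex 1.0 4.4 1.2
   vertex 2.4 2.4 5.2
   vertex 4.0 2.6 5.2
  endloop
 endfacet
 facet normal 0.508 -0.852 -0.127
  outer loop
   vertex 3.0 1.8 0.2
   vertex 5.4 3.2 0.4
   vertex 0.8 0.4 0.8
  endloop
 endfacet
 facet normal -0.093 0.295 -0.951
  outer loop
   vertex 3.0 1.8 0.2
   vertex 1.0 4.4 1.2
   vertex 5.4 3.2 0.4
  endloop
 endfacet
 facet normal -0.326 0.110 -0.939
  outer loop
   vertex 3.0 1.8 0.2
   vertex 0.8 0.4 0.8
   vertex 1.0 4.4 1.2
  endloop
 endfacet
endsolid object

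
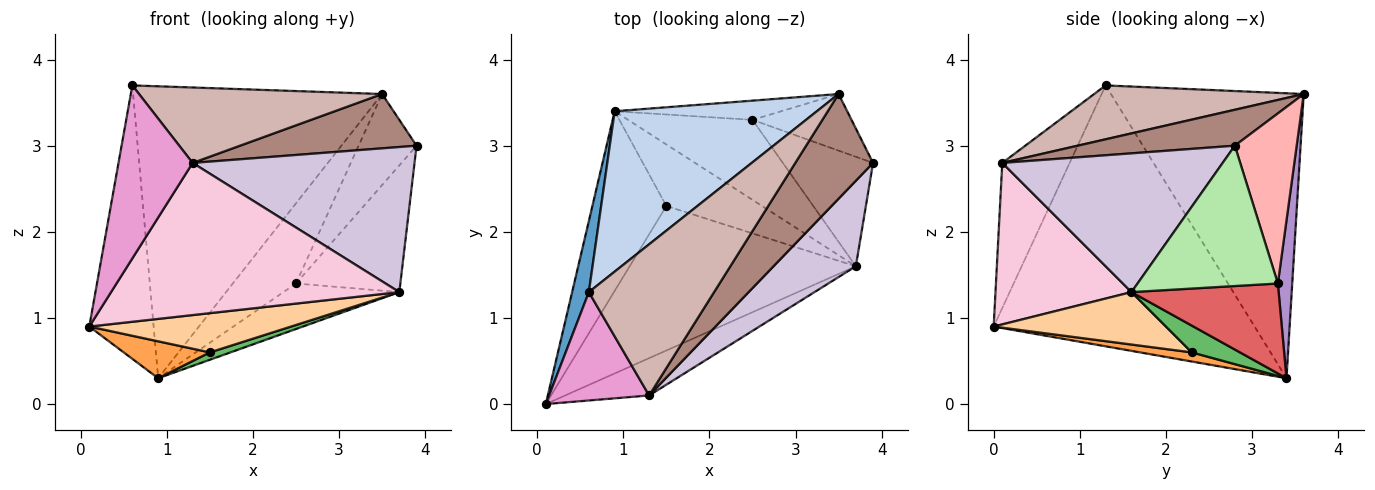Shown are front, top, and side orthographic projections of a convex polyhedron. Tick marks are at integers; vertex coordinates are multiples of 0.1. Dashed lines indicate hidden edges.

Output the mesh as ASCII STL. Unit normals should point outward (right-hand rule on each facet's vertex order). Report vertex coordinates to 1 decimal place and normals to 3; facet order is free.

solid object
 facet normal -0.969 0.239 0.062
  outer loop
   vertex 0.6 1.3 3.7
   vertex 0.9 3.4 0.3
   vertex 0.1 0.0 0.9
  endloop
 endfacet
 facet normal -0.561 0.725 0.398
  outer loop
   vertex 3.5 3.6 3.6
   vertex 0.9 3.4 0.3
   vertex 0.6 1.3 3.7
  endloop
 endfacet
 facet normal 0.120 -0.200 -0.972
  outer loop
   vertex 1.5 2.3 0.6
   vertex 0.1 0.0 0.9
   vertex 0.9 3.4 0.3
  endloop
 endfacet
 facet normal 0.218 -0.256 -0.942
  outer loop
   vertex 1.5 2.3 0.6
   vertex 3.7 1.6 1.3
   vertex 0.1 0.0 0.9
  endloop
 endfacet
 facet normal 0.268 -0.115 -0.957
  outer loop
   vertex 1.5 2.3 0.6
   vertex 0.9 3.4 0.3
   vertex 3.7 1.6 1.3
  endloop
 endfacet
 facet normal 0.713 0.530 -0.458
  outer loop
   vertex 2.5 3.3 1.4
   vertex 3.9 2.8 3.0
   vertex 3.7 1.6 1.3
  endloop
 endfacet
 facet normal 0.532 0.419 -0.736
  outer loop
   vertex 2.5 3.3 1.4
   vertex 3.7 1.6 1.3
   vertex 0.9 3.4 0.3
  endloop
 endfacet
 facet normal 0.672 0.629 -0.391
  outer loop
   vertex 2.5 3.3 1.4
   vertex 3.5 3.6 3.6
   vertex 3.9 2.8 3.0
  endloop
 endfacet
 facet normal 0.216 0.950 -0.228
  outer loop
   vertex 2.5 3.3 1.4
   vertex 0.9 3.4 0.3
   vertex 3.5 3.6 3.6
  endloop
 endfacet
 facet normal 0.650 -0.655 0.386
  outer loop
   vertex 1.3 0.1 2.8
   vertex 3.7 1.6 1.3
   vertex 3.9 2.8 3.0
  endloop
 endfacet
 facet normal 0.379 -0.426 0.821
  outer loop
   vertex 1.3 0.1 2.8
   vertex 3.9 2.8 3.0
   vertex 3.5 3.6 3.6
  endloop
 endfacet
 facet normal 0.359 -0.417 0.835
  outer loop
   vertex 1.3 0.1 2.8
   vertex 3.5 3.6 3.6
   vertex 0.6 1.3 3.7
  endloop
 endfacet
 facet normal -0.610 -0.671 0.421
  outer loop
   vertex 1.3 0.1 2.8
   vertex 0.6 1.3 3.7
   vertex 0.1 0.0 0.9
  endloop
 endfacet
 facet normal 0.416 -0.883 -0.217
  outer loop
   vertex 1.3 0.1 2.8
   vertex 0.1 0.0 0.9
   vertex 3.7 1.6 1.3
  endloop
 endfacet
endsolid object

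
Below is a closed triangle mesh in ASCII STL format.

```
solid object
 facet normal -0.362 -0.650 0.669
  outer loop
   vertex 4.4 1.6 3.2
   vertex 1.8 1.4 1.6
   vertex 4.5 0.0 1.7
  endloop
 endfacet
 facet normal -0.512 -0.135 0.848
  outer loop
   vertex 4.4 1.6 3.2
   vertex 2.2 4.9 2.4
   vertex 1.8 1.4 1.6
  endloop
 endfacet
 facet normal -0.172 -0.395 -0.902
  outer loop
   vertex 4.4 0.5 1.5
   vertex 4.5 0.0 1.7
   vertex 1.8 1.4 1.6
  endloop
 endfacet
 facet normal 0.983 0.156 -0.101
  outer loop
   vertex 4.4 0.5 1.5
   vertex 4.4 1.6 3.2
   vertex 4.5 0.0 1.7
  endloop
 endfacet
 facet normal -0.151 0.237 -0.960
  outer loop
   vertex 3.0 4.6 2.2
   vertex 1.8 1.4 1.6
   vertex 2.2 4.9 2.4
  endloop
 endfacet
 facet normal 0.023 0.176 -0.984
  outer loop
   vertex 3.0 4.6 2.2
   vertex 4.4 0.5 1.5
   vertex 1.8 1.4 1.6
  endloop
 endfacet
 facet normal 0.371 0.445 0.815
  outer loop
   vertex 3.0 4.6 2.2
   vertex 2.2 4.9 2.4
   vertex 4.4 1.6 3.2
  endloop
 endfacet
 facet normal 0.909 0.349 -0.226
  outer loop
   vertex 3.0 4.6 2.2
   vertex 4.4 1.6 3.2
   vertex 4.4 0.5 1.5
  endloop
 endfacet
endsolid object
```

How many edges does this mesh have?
12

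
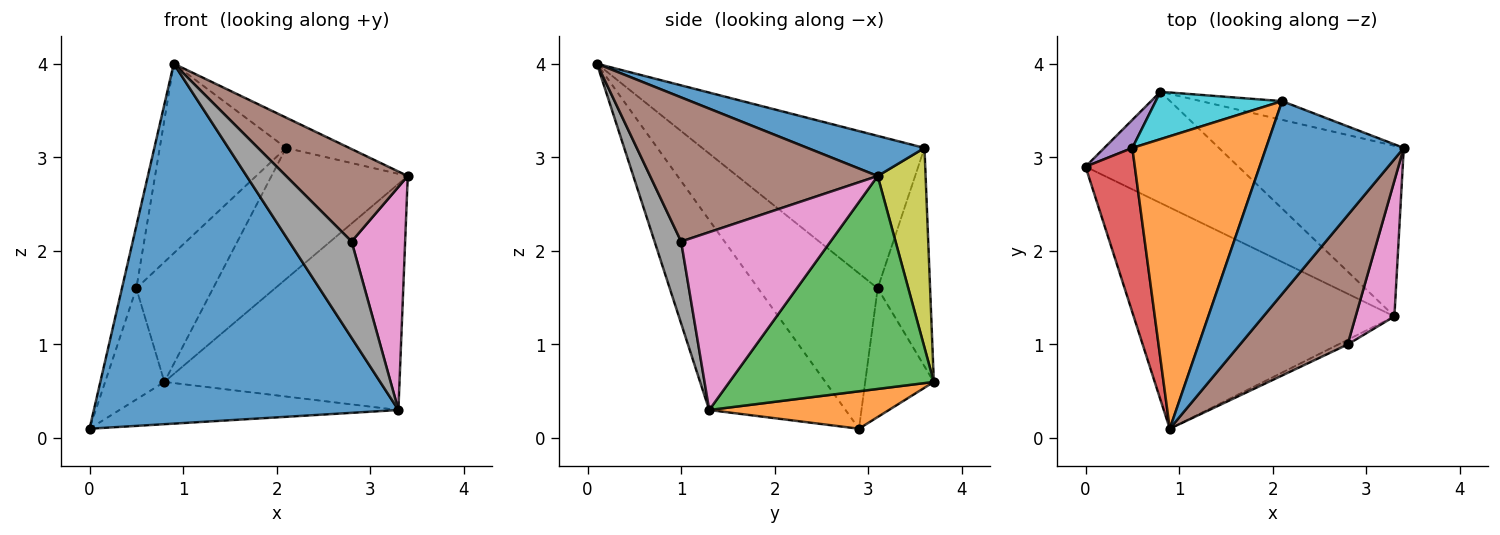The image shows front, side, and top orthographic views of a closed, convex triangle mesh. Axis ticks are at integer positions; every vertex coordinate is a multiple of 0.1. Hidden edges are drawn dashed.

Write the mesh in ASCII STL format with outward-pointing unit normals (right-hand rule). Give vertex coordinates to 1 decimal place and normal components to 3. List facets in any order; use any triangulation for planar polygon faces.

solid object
 facet normal -0.356 -0.796 -0.489
  outer loop
   vertex 3.3 1.3 0.3
   vertex 0.9 0.1 4.0
   vertex 0.0 2.9 0.1
  endloop
 endfacet
 facet normal 0.223 0.346 -0.911
  outer loop
   vertex 3.3 1.3 0.3
   vertex 0.0 2.9 0.1
   vertex 0.8 3.7 0.6
  endloop
 endfacet
 facet normal 0.570 0.656 -0.495
  outer loop
   vertex 3.3 1.3 0.3
   vertex 0.8 3.7 0.6
   vertex 3.4 3.1 2.8
  endloop
 endfacet
 facet normal -0.947 0.114 0.300
  outer loop
   vertex 0.5 3.1 1.6
   vertex 0.0 2.9 0.1
   vertex 0.9 0.1 4.0
  endloop
 endfacet
 facet normal -0.747 0.645 0.163
  outer loop
   vertex 0.5 3.1 1.6
   vertex 0.8 3.7 0.6
   vertex 0.0 2.9 0.1
  endloop
 endfacet
 facet normal 0.737 -0.394 0.550
  outer loop
   vertex 2.8 1.0 2.1
   vertex 3.4 3.1 2.8
   vertex 0.9 0.1 4.0
  endloop
 endfacet
 facet normal 0.922 -0.330 0.201
  outer loop
   vertex 2.8 1.0 2.1
   vertex 3.3 1.3 0.3
   vertex 3.4 3.1 2.8
  endloop
 endfacet
 facet normal 0.391 -0.919 -0.045
  outer loop
   vertex 2.8 1.0 2.1
   vertex 0.9 0.1 4.0
   vertex 3.3 1.3 0.3
  endloop
 endfacet
 facet normal 0.329 0.935 -0.134
  outer loop
   vertex 2.1 3.6 3.1
   vertex 3.4 3.1 2.8
   vertex 0.8 3.7 0.6
  endloop
 endfacet
 facet normal -0.536 0.785 0.310
  outer loop
   vertex 2.1 3.6 3.1
   vertex 0.8 3.7 0.6
   vertex 0.5 3.1 1.6
  endloop
 endfacet
 facet normal 0.277 0.149 0.949
  outer loop
   vertex 2.1 3.6 3.1
   vertex 0.9 0.1 4.0
   vertex 3.4 3.1 2.8
  endloop
 endfacet
 facet normal -0.691 0.393 0.606
  outer loop
   vertex 2.1 3.6 3.1
   vertex 0.5 3.1 1.6
   vertex 0.9 0.1 4.0
  endloop
 endfacet
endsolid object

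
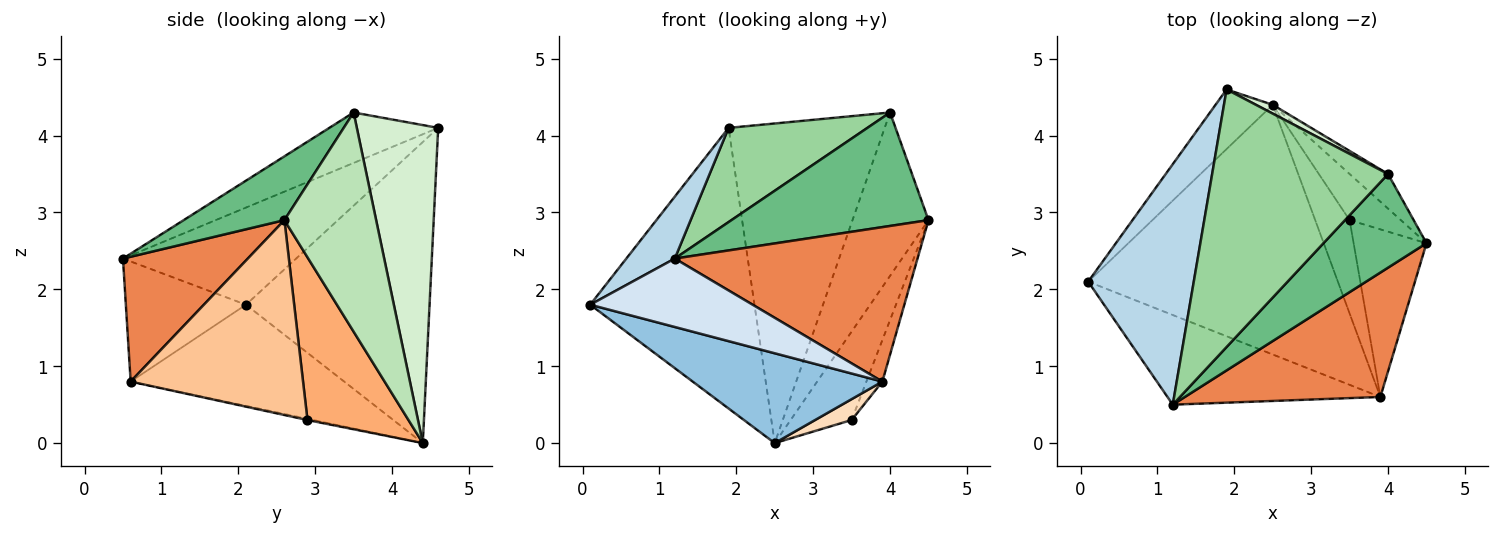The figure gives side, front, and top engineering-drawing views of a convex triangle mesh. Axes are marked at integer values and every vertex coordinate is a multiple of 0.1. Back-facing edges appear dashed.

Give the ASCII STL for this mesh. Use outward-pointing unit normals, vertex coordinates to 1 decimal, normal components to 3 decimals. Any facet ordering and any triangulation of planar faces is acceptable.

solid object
 facet normal -0.738 0.660 -0.140
  outer loop
   vertex 2.5 4.4 0.0
   vertex 0.1 2.1 1.8
   vertex 1.9 4.6 4.1
  endloop
 endfacet
 facet normal -0.356 -0.316 -0.879
  outer loop
   vertex 3.9 0.6 0.8
   vertex 0.1 2.1 1.8
   vertex 2.5 4.4 0.0
  endloop
 endfacet
 facet normal -0.665 -0.186 0.723
  outer loop
   vertex 1.2 0.5 2.4
   vertex 1.9 4.6 4.1
   vertex 0.1 2.1 1.8
  endloop
 endfacet
 facet normal -0.409 -0.553 -0.725
  outer loop
   vertex 1.2 0.5 2.4
   vertex 0.1 2.1 1.8
   vertex 3.9 0.6 0.8
  endloop
 endfacet
 facet normal 0.372 -0.723 0.582
  outer loop
   vertex 1.2 0.5 2.4
   vertex 3.9 0.6 0.8
   vertex 4.5 2.6 2.9
  endloop
 endfacet
 facet normal 0.827 0.499 -0.260
  outer loop
   vertex 3.5 2.9 0.3
   vertex 2.5 4.4 0.0
   vertex 4.5 2.6 2.9
  endloop
 endfacet
 facet normal 0.933 0.086 -0.349
  outer loop
   vertex 3.5 2.9 0.3
   vertex 4.5 2.6 2.9
   vertex 3.9 0.6 0.8
  endloop
 endfacet
 facet normal -0.034 -0.218 -0.975
  outer loop
   vertex 3.5 2.9 0.3
   vertex 3.9 0.6 0.8
   vertex 2.5 4.4 0.0
  endloop
 endfacet
 facet normal 0.367 -0.717 0.592
  outer loop
   vertex 4.0 3.5 4.3
   vertex 1.2 0.5 2.4
   vertex 4.5 2.6 2.9
  endloop
 endfacet
 facet normal -0.260 -0.332 0.907
  outer loop
   vertex 4.0 3.5 4.3
   vertex 1.9 4.6 4.1
   vertex 1.2 0.5 2.4
  endloop
 endfacet
 facet normal 0.763 0.632 -0.134
  outer loop
   vertex 4.0 3.5 4.3
   vertex 4.5 2.6 2.9
   vertex 2.5 4.4 0.0
  endloop
 endfacet
 facet normal 0.462 0.887 0.024
  outer loop
   vertex 4.0 3.5 4.3
   vertex 2.5 4.4 0.0
   vertex 1.9 4.6 4.1
  endloop
 endfacet
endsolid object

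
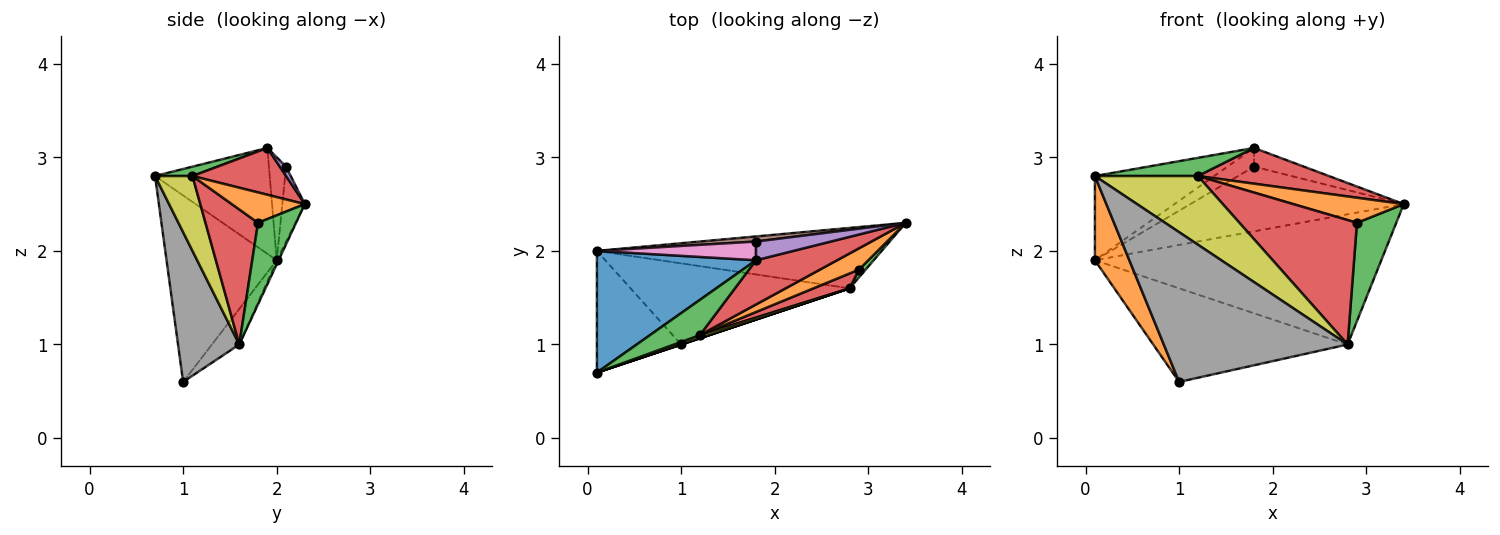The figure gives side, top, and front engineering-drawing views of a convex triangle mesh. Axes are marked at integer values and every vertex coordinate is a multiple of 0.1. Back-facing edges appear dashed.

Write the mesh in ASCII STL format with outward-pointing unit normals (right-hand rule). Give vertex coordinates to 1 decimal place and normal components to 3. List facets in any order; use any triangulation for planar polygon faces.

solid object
 facet normal -0.480 0.499 0.721
  outer loop
   vertex 0.1 2.0 1.9
   vertex 0.1 0.7 2.8
   vertex 1.8 1.9 3.1
  endloop
 endfacet
 facet normal -0.876 -0.274 -0.396
  outer loop
   vertex 0.1 2.0 1.9
   vertex 1.0 1.0 0.6
   vertex 0.1 0.7 2.8
  endloop
 endfacet
 facet normal 0.164 -0.452 0.877
  outer loop
   vertex 1.2 1.1 2.8
   vertex 1.8 1.9 3.1
   vertex 0.1 0.7 2.8
  endloop
 endfacet
 facet normal 0.409 -0.573 0.710
  outer loop
   vertex 1.2 1.1 2.8
   vertex 3.4 2.3 2.5
   vertex 1.8 1.9 3.1
  endloop
 endfacet
 facet normal 0.088 0.704 0.704
  outer loop
   vertex 1.8 2.1 2.9
   vertex 1.8 1.9 3.1
   vertex 3.4 2.3 2.5
  endloop
 endfacet
 facet normal -0.104 0.991 0.078
  outer loop
   vertex 1.8 2.1 2.9
   vertex 3.4 2.3 2.5
   vertex 0.1 2.0 1.9
  endloop
 endfacet
 facet normal -0.416 0.643 0.643
  outer loop
   vertex 1.8 2.1 2.9
   vertex 0.1 2.0 1.9
   vertex 1.8 1.9 3.1
  endloop
 endfacet
 facet normal 0.316 -0.949 0.000
  outer loop
   vertex 2.8 1.6 1.0
   vertex 0.1 0.7 2.8
   vertex 1.0 1.0 0.6
  endloop
 endfacet
 facet normal 0.341 -0.939 0.043
  outer loop
   vertex 2.8 1.6 1.0
   vertex 1.2 1.1 2.8
   vertex 0.1 0.7 2.8
  endloop
 endfacet
 facet normal -0.006 0.907 -0.421
  outer loop
   vertex 2.8 1.6 1.0
   vertex 0.1 2.0 1.9
   vertex 3.4 2.3 2.5
  endloop
 endfacet
 facet normal -0.106 0.751 -0.651
  outer loop
   vertex 2.8 1.6 1.0
   vertex 1.0 1.0 0.6
   vertex 0.1 2.0 1.9
  endloop
 endfacet
 facet normal 0.450 -0.681 0.577
  outer loop
   vertex 2.9 1.8 2.3
   vertex 3.4 2.3 2.5
   vertex 1.2 1.1 2.8
  endloop
 endfacet
 facet normal 0.694 -0.717 0.057
  outer loop
   vertex 2.9 1.8 2.3
   vertex 2.8 1.6 1.0
   vertex 3.4 2.3 2.5
  endloop
 endfacet
 facet normal 0.406 -0.908 0.108
  outer loop
   vertex 2.9 1.8 2.3
   vertex 1.2 1.1 2.8
   vertex 2.8 1.6 1.0
  endloop
 endfacet
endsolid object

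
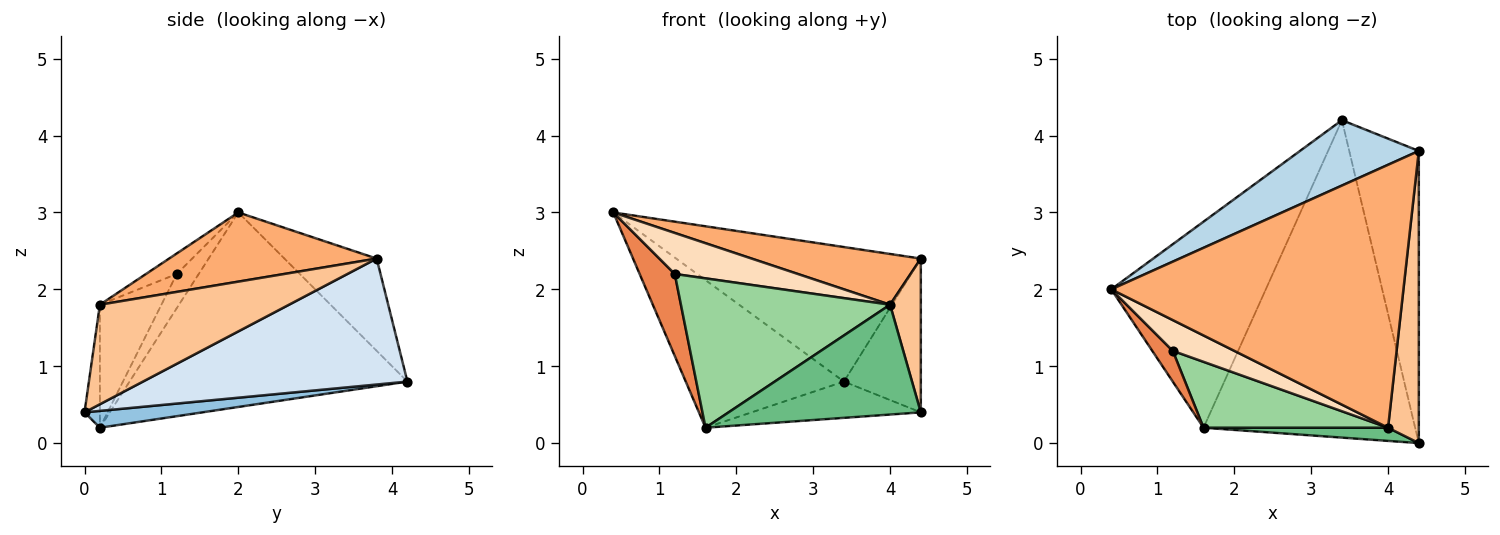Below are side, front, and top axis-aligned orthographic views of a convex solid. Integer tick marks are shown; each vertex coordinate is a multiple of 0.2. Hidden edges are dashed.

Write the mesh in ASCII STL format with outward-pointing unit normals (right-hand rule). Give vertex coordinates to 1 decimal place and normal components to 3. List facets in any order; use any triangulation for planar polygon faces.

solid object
 facet normal -0.715 0.407 -0.568
  outer loop
   vertex 1.6 0.2 0.2
   vertex 0.4 2.0 3.0
   vertex 3.4 4.2 0.8
  endloop
 endfacet
 facet normal 0.079 0.113 -0.990
  outer loop
   vertex 1.6 0.2 0.2
   vertex 3.4 4.2 0.8
   vertex 4.4 0.0 0.4
  endloop
 endfacet
 facet normal -0.321 0.852 0.414
  outer loop
   vertex 4.4 3.8 2.4
   vertex 3.4 4.2 0.8
   vertex 0.4 2.0 3.0
  endloop
 endfacet
 facet normal 0.848 0.247 -0.469
  outer loop
   vertex 4.4 3.8 2.4
   vertex 4.4 0.0 0.4
   vertex 3.4 4.2 0.8
  endloop
 endfacet
 facet normal -0.505 -0.808 0.303
  outer loop
   vertex 1.2 1.2 2.2
   vertex 0.4 2.0 3.0
   vertex 1.6 0.2 0.2
  endloop
 endfacet
 facet normal 0.227 -0.185 0.956
  outer loop
   vertex 4.0 0.2 1.8
   vertex 4.4 3.8 2.4
   vertex 0.4 2.0 3.0
  endloop
 endfacet
 facet normal 0.944 -0.154 0.292
  outer loop
   vertex 4.0 0.2 1.8
   vertex 4.4 0.0 0.4
   vertex 4.4 3.8 2.4
  endloop
 endfacet
 facet normal -0.196 -0.784 0.588
  outer loop
   vertex 4.0 0.2 1.8
   vertex 0.4 2.0 3.0
   vertex 1.2 1.2 2.2
  endloop
 endfacet
 facet normal -0.079 -0.990 0.119
  outer loop
   vertex 4.0 0.2 1.8
   vertex 1.6 0.2 0.2
   vertex 4.4 0.0 0.4
  endloop
 endfacet
 facet normal -0.260 -0.883 0.390
  outer loop
   vertex 4.0 0.2 1.8
   vertex 1.2 1.2 2.2
   vertex 1.6 0.2 0.2
  endloop
 endfacet
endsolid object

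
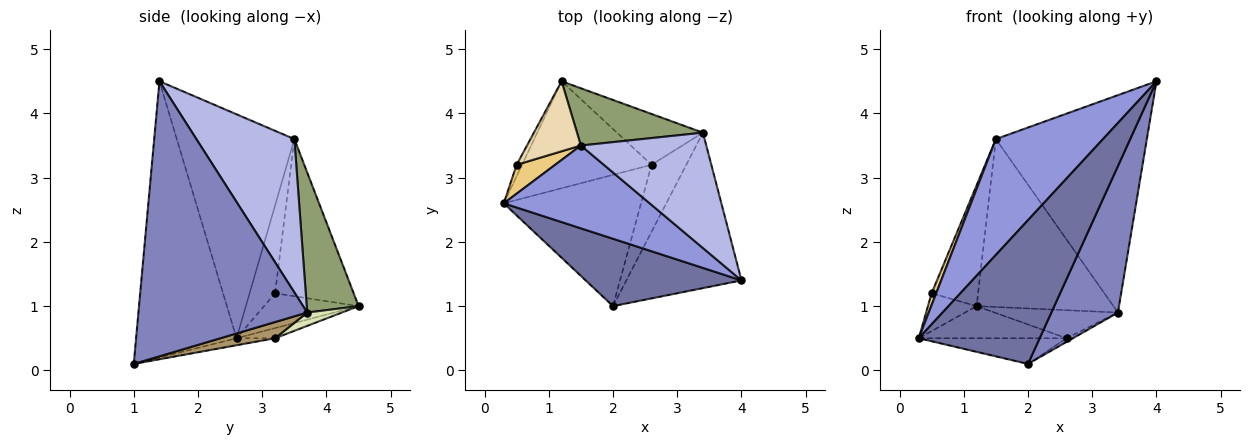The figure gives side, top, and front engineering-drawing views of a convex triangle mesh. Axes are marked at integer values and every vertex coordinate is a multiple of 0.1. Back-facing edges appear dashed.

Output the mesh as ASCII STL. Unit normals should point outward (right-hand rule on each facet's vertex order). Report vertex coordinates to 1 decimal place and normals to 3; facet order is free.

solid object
 facet normal -0.601 -0.724 0.339
  outer loop
   vertex 2.0 1.0 0.1
   vertex 4.0 1.4 4.5
   vertex 0.3 2.6 0.5
  endloop
 endfacet
 facet normal 0.867 -0.342 -0.363
  outer loop
   vertex 3.4 3.7 0.9
   vertex 4.0 1.4 4.5
   vertex 2.0 1.0 0.1
  endloop
 endfacet
 facet normal -0.666 -0.607 0.434
  outer loop
   vertex 1.5 3.5 3.6
   vertex 0.3 2.6 0.5
   vertex 4.0 1.4 4.5
  endloop
 endfacet
 facet normal 0.497 0.766 0.407
  outer loop
   vertex 1.5 3.5 3.6
   vertex 4.0 1.4 4.5
   vertex 3.4 3.7 0.9
  endloop
 endfacet
 facet normal 0.338 0.891 0.304
  outer loop
   vertex 1.5 3.5 3.6
   vertex 3.4 3.7 0.9
   vertex 1.2 4.5 1.0
  endloop
 endfacet
 facet normal -0.075 0.287 -0.955
  outer loop
   vertex 2.6 3.2 0.5
   vertex 0.3 2.6 0.5
   vertex 1.2 4.5 1.0
  endloop
 endfacet
 facet normal -0.050 0.192 -0.980
  outer loop
   vertex 2.6 3.2 0.5
   vertex 2.0 1.0 0.1
   vertex 0.3 2.6 0.5
  endloop
 endfacet
 facet normal 0.135 0.479 -0.868
  outer loop
   vertex 2.6 3.2 0.5
   vertex 1.2 4.5 1.0
   vertex 3.4 3.7 0.9
  endloop
 endfacet
 facet normal 0.422 0.050 -0.905
  outer loop
   vertex 2.6 3.2 0.5
   vertex 3.4 3.7 0.9
   vertex 2.0 1.0 0.1
  endloop
 endfacet
 facet normal -0.881 0.453 -0.137
  outer loop
   vertex 0.5 3.2 1.2
   vertex 1.2 4.5 1.0
   vertex 0.3 2.6 0.5
  endloop
 endfacet
 facet normal -0.904 -0.162 0.397
  outer loop
   vertex 0.5 3.2 1.2
   vertex 0.3 2.6 0.5
   vertex 1.5 3.5 3.6
  endloop
 endfacet
 facet normal -0.826 0.488 0.283
  outer loop
   vertex 0.5 3.2 1.2
   vertex 1.5 3.5 3.6
   vertex 1.2 4.5 1.0
  endloop
 endfacet
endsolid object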